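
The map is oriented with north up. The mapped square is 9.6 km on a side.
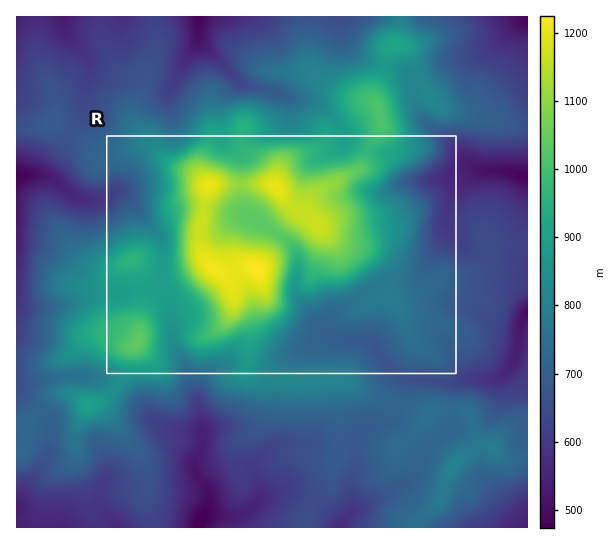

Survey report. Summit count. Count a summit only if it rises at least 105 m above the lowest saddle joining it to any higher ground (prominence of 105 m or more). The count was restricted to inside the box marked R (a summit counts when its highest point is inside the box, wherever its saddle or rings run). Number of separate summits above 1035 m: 2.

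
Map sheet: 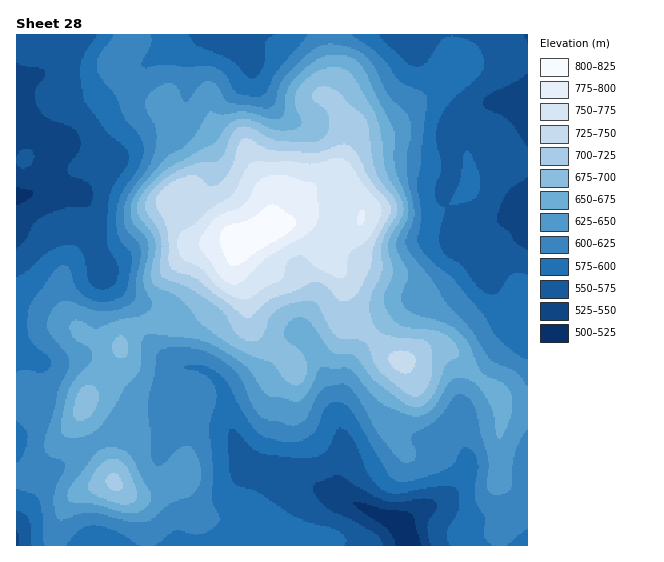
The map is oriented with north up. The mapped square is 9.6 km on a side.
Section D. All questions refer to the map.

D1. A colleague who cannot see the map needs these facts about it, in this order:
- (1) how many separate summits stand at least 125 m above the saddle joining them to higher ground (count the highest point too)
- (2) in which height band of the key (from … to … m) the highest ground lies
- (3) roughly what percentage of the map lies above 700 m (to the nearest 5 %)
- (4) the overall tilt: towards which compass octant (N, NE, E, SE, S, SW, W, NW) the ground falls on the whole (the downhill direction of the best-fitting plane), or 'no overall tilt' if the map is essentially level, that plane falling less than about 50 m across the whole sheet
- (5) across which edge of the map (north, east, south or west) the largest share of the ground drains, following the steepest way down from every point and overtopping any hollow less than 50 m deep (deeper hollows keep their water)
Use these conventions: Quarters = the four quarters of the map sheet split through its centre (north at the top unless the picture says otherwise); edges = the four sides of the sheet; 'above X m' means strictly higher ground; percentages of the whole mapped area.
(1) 1 summit rises at least 125 m above its surroundings.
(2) Between 800 and 825 m: that is the band holding the highest ground.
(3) Roughly 15 % of the ground is higher than 700 m.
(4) No overall tilt - high and low ground are spread across the sheet.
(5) The largest share of the runoff leaves by the southern edge.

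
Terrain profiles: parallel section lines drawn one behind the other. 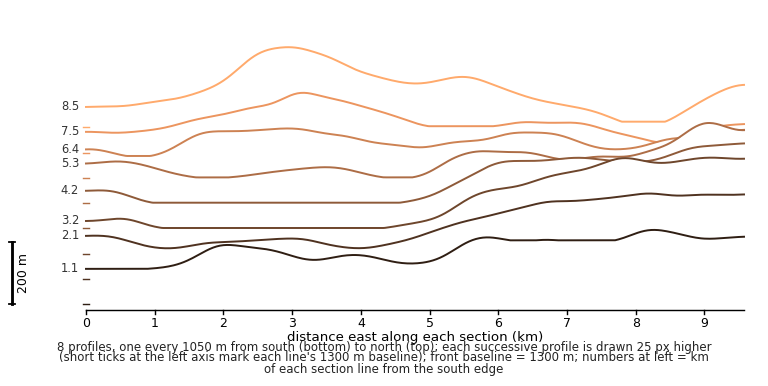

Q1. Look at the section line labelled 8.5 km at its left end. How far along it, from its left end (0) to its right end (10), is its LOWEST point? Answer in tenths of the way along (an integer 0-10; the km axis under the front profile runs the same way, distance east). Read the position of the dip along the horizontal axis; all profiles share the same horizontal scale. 8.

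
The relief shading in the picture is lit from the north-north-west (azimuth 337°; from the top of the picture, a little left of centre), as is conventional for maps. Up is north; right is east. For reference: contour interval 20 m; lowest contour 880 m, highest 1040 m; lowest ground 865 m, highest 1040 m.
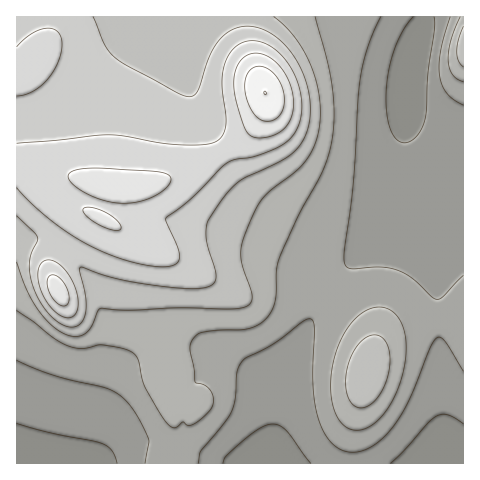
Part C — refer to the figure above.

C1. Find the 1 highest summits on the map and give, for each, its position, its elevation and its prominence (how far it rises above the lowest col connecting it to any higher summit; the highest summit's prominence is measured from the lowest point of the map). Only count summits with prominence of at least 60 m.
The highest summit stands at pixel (265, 92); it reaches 1040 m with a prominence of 175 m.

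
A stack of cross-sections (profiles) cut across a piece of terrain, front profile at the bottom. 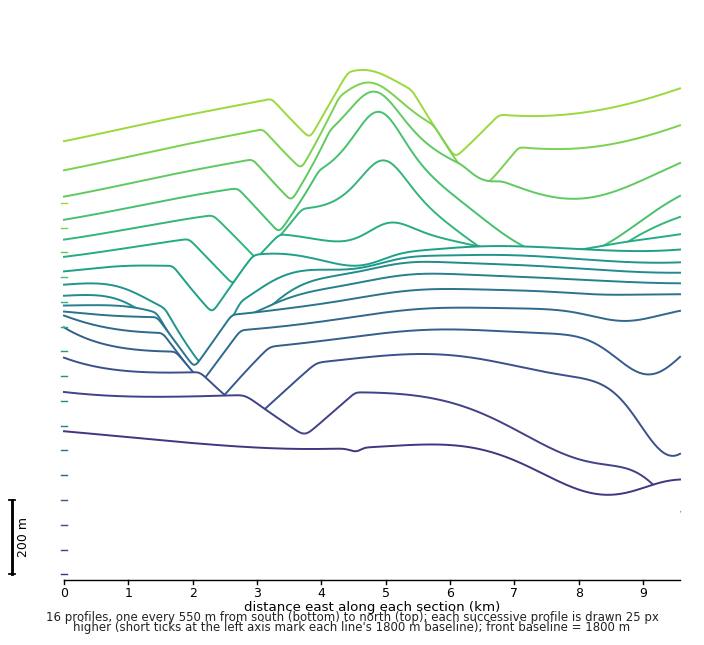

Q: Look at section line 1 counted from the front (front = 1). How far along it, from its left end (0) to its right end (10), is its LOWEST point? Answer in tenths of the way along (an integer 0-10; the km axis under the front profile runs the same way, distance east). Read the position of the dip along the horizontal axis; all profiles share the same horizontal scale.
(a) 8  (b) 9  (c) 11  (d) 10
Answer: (b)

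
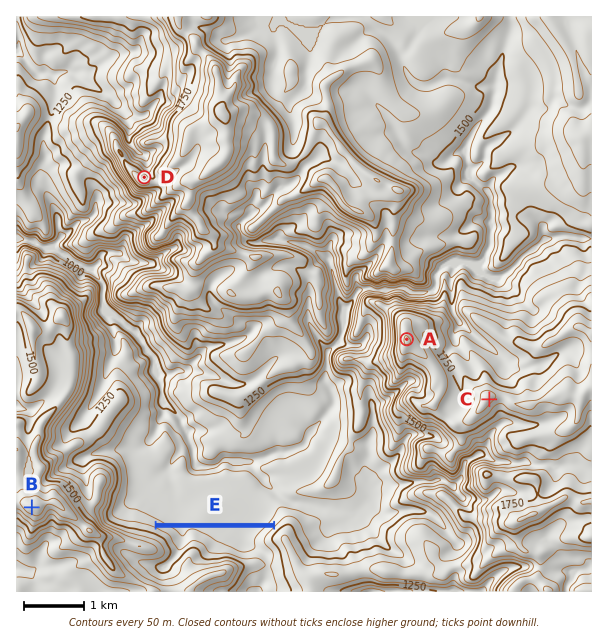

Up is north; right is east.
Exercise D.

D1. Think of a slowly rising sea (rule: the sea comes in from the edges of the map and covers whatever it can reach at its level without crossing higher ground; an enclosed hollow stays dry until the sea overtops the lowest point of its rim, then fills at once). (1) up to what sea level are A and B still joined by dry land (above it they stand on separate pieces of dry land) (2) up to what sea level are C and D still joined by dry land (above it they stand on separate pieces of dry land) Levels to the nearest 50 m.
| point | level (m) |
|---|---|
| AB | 1200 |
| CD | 1450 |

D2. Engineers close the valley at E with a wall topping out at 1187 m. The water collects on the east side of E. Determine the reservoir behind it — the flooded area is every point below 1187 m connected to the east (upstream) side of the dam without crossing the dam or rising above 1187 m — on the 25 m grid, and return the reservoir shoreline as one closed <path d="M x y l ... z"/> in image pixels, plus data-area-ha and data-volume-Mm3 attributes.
<path d="M270 528l-110 0 7 2 13 17 5-1 7-8 3 0 8 3 5 7 5 4 15 0 14 6 18-2 4 3 5 0 2-2 0-3-1-3-6-5-2-7 9-11-1 0z" data-area-ha="60" data-volume-Mm3="20.07"/>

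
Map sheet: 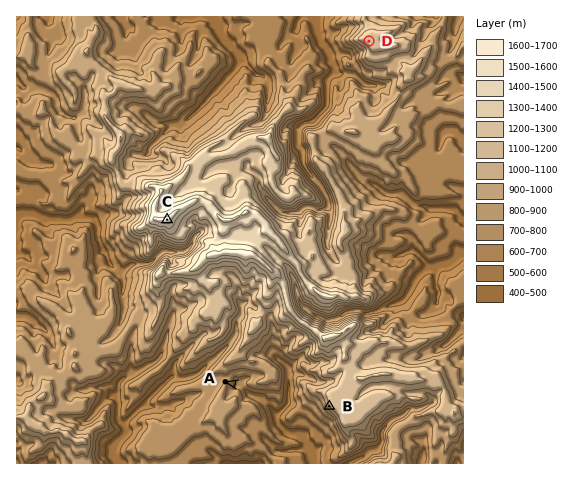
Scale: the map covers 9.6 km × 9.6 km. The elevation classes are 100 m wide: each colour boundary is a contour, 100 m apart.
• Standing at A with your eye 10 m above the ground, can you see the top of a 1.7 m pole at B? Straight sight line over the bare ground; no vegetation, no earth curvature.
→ yes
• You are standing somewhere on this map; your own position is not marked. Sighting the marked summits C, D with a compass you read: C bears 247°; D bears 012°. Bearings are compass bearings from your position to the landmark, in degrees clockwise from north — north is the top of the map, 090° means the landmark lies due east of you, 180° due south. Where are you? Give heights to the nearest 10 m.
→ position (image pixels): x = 347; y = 143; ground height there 880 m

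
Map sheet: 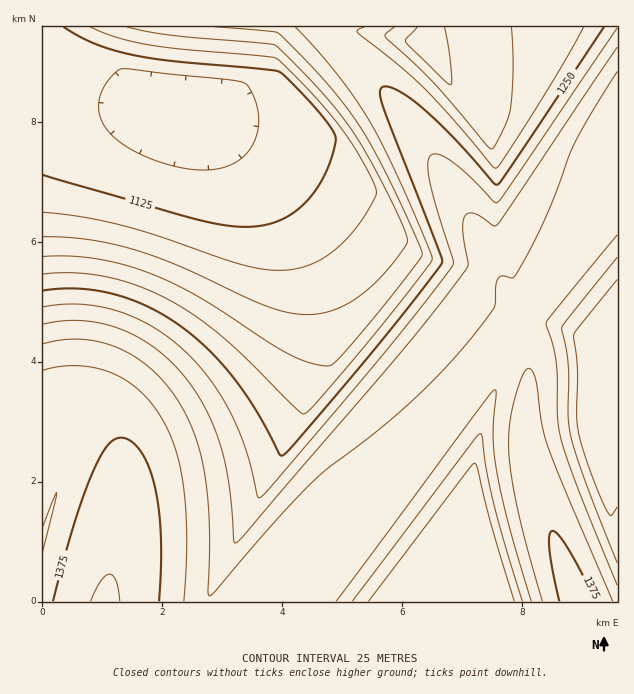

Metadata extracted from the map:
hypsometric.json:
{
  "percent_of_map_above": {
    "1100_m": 96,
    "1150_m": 82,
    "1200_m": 70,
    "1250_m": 58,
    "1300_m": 41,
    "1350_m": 12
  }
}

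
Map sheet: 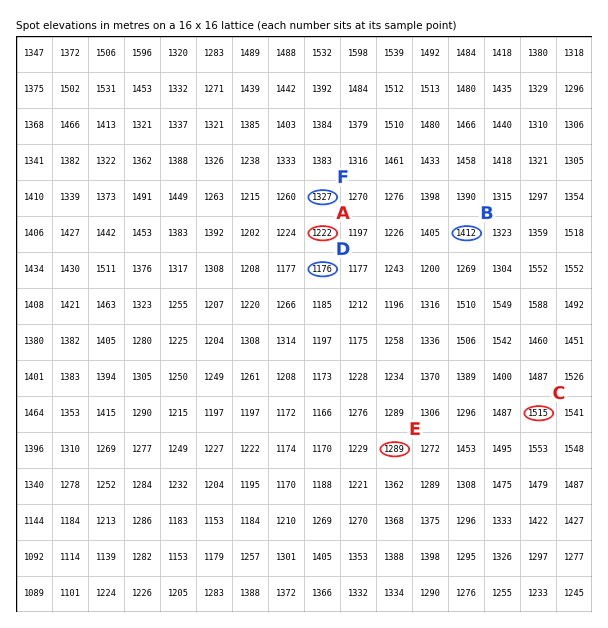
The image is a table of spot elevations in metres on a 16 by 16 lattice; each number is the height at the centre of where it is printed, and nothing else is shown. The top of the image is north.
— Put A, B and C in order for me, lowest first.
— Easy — A B C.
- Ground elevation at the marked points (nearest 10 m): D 1180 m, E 1290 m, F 1330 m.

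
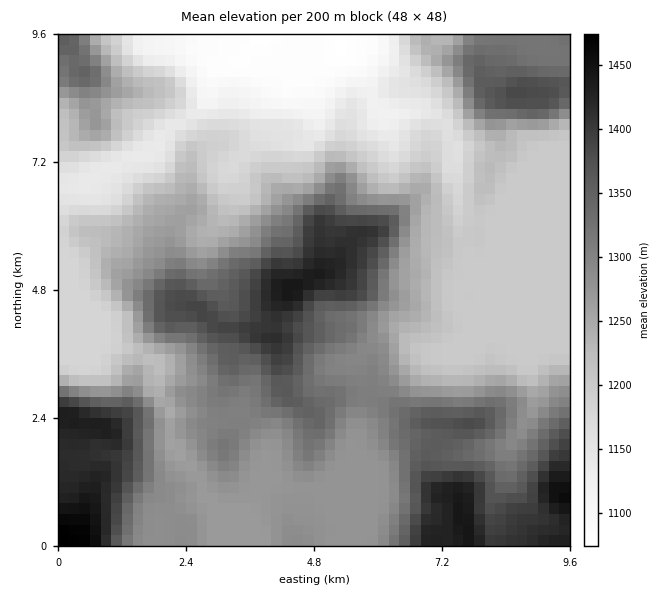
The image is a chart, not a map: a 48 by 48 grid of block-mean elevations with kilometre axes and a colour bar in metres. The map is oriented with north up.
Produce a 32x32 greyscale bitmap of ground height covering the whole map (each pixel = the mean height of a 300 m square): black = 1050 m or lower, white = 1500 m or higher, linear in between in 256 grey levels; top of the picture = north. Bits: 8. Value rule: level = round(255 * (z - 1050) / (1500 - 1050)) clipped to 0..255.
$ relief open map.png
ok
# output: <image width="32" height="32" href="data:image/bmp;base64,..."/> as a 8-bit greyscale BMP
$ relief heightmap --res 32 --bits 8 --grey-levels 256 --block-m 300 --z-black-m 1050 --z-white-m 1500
<image width="32" height="32" href="data:image/bmp;base64,Qk02CAAAAAAAADYEAAAoAAAAIAAAACAAAAABAAgAAAAAAAAEAAATCwAAEwsAAAABAAAAAAAAAAAAAAEBAQACAgIAAwMDAAQEBAAFBQUABgYGAAcHBwAICAgACQkJAAoKCgALCwsADAwMAA0NDQAODg4ADw8PABAQEAAREREAEhISABMTEwAUFBQAFRUVABYWFgAXFxcAGBgYABkZGQAaGhoAGxsbABwcHAAdHR0AHh4eAB8fHwAgICAAISEhACIiIgAjIyMAJCQkACUlJQAmJiYAJycnACgoKAApKSkAKioqACsrKwAsLCwALS0tAC4uLgAvLy8AMDAwADExMQAyMjIAMzMzADQ0NAA1NTUANjY2ADc3NwA4ODgAOTk5ADo6OgA7OzsAPDw8AD09PQA+Pj4APz8/AEBAQABBQUEAQkJCAENDQwBEREQARUVFAEZGRgBHR0cASEhIAElJSQBKSkoAS0tLAExMTABNTU0ATk5OAE9PTwBQUFAAUVFRAFJSUgBTU1MAVFRUAFVVVQBWVlYAV1dXAFhYWABZWVkAWlpaAFtbWwBcXFwAXV1dAF5eXgBfX18AYGBgAGFhYQBiYmIAY2NjAGRkZABlZWUAZmZmAGdnZwBoaGgAaWlpAGpqagBra2sAbGxsAG1tbQBubm4Ab29vAHBwcABxcXEAcnJyAHNzcwB0dHQAdXV1AHZ2dgB3d3cAeHh4AHl5eQB6enoAe3t7AHx8fAB9fX0Afn5+AH9/fwCAgIAAgYGBAIKCggCDg4MAhISEAIWFhQCGhoYAh4eHAIiIiACJiYkAioqKAIuLiwCMjIwAjY2NAI6OjgCPj48AkJCQAJGRkQCSkpIAk5OTAJSUlACVlZUAlpaWAJeXlwCYmJgAmZmZAJqamgCbm5sAnJycAJ2dnQCenp4An5+fAKCgoAChoaEAoqKiAKOjowCkpKQApaWlAKampgCnp6cAqKioAKmpqQCqqqoAq6urAKysrACtra0Arq6uAK+vrwCwsLAAsbGxALKysgCzs7MAtLS0ALW1tQC2trYAt7e3ALi4uAC5ubkAurq6ALu7uwC8vLwAvb29AL6+vgC/v78AwMDAAMHBwQDCwsIAw8PDAMTExADFxcUAxsbGAMfHxwDIyMgAycnJAMrKygDLy8sAzMzMAM3NzQDOzs4Az8/PANDQ0ADR0dEA0tLSANPT0wDU1NQA1dXVANbW1gDX19cA2NjYANnZ2QDa2toA29vbANzc3ADd3d0A3t7eAN/f3wDg4OAA4eHhAOLi4gDj4+MA5OTkAOXl5QDm5uYA5+fnAOjo6ADp6ekA6urqAOvr6wDs7OwA7e3tAO7u7gDv7+8A8PDwAPHx8QDy8vIA8/PzAPT09AD19fUA9vb2APf39wD4+PgA+fn5APr6+gD7+/sA/Pz8AP39/QD+/v4A////APDv4LqVhoWHhX18fHyAh4aDgYGBjabI1tffz8bKztPW6+rew5uHhYaFfXx8fICEg4KBgYGIn8PS19/KwcfKzNPe4trFoYmHhIB8fH1+gIKCgYGBgYSWuNDY3MK6wcPS4dTY2MmukoiFf32Bf35/gIGBgYGBgpS609nYw6+vvdnl0dLVzbufh4B8g4qDfn6Ch4OBgYGDmLa/wcK3paKzzdnQz87KvaCCeX+NlYl/f4eUjIKBgYaZra+rp6GXlqS7ytHR0NLBn355hZKYj4OBi5uXh4GEkZ+prq6roZWLlau+19jZ1MCif32Kj5KRjYqToaOQg4iToa60t7q1o42Ina3VzcS+uZ12eYeQkpGVnKWppZmOkJefpaqnqKykkX+Kl6SUioyVfHGDjJSYlJqrsKSfnZSTk4+GhoOBiI+Gd3uHYlhYYnduaHiEk6Gfn7KxopWTkJGMfGxmZGRqb2dea3JLS0tXaGZldYmbrKmtwLylk42MjodvXlhWV1tcV1ZaXUtLS05cbHyFlaiwtcHKw7CimJCKg2hcWFZVVVZVVVVVS0tLTmWIpamsur/DycvDtquim4t7amVgWVVVVVVVVVVLS0tQape2ur6+trrFzsq8qKKdkH50bmNZVVVVVVVVVUtLT2KCnrW8u7KuuMfW3M28vrusj3xvYVZWVVVVVVVVS0xbcoKRprCmoqq0xNfb29bQxrSQeG5hV1VVVVVVVVVLTWFzeIOOmI2Rn6m3ysrS19TLu5p6bmJaVVVVVVVVVUtUYWtxe4GDeHaFjpevs8XP0MzCqIFsY11WVlVVVVVVUF9iZ252e3pva293iZykwMvKzcu8j21kXFdYVVVVVVVKVFVZZXB1eHRqZGl5i5e2xr24t7OYcGRYU1dVVVVVVTs7O0FUaG5ydWZYVmJ2hZeqpZOMiIV0ZlNRXVZVVVVVNTM0OERUXGdqV01OXG1sb4WahWxgZG9lSlBiW1VVVVU8NzMzNztBXGFOR0pVWVdabYFvW01RX1hBTWJgV1VVVVBORjw0MjVOXFBKRkdIRENVYFVLP0BOT0BJXWRgVlVVXmtuXkg5M0BOT01GPjw5NTlIRDozOEdLP01ha2NcWlhgc31oU0k7NTlAQDw3NjUtKjs7LikvOT5CYn+HgoeDcWl7empfW1NGLyUtKSMgHR0hLzcrKS8yOlB6pK+0trOih5OOfHBmXk4rGyEfGRQTFRYgKiczOj1IYIyvtby8u7ScqJp1YVRNOCAUFBMSEhISEhQYHCw3RVh0m62qrq2qqKOhhWNCLCcgFhIREBESEhIRDxAVIThXboKepqOgm5qaq5tsUjMjIBsWExIRDhASEhEOEBMdPmZqb4uam5uampw="/>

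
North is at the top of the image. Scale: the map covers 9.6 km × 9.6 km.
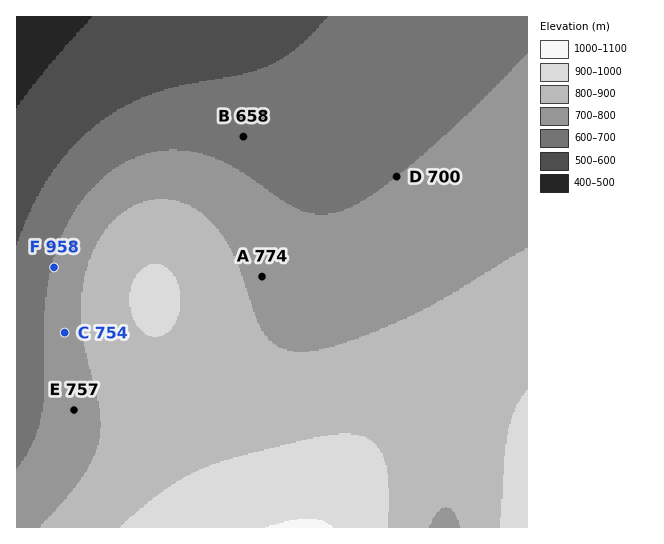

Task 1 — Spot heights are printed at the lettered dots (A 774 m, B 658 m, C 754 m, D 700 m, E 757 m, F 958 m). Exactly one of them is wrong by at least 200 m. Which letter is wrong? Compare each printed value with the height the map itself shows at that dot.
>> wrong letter F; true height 708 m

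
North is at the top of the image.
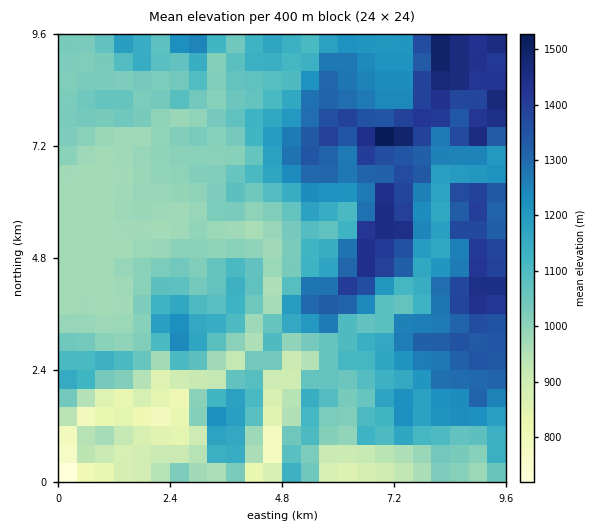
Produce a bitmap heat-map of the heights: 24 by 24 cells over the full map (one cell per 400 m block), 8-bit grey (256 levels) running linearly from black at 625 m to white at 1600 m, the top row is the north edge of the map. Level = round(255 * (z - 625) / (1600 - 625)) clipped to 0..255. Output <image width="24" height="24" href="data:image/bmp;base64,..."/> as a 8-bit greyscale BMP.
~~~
<image width="24" height="24" href="data:image/bmp;base64,Qk12BgAAAAAAADYEAAAoAAAAGAAAABgAAAABAAgAAAAAAEACAAATCwAAEwsAAAABAAAAAAAAAAAAAAEBAQACAgIAAwMDAAQEBAAFBQUABgYGAAcHBwAICAgACQkJAAoKCgALCwsADAwMAA0NDQAODg4ADw8PABAQEAAREREAEhISABMTEwAUFBQAFRUVABYWFgAXFxcAGBgYABkZGQAaGhoAGxsbABwcHAAdHR0AHh4eAB8fHwAgICAAISEhACIiIgAjIyMAJCQkACUlJQAmJiYAJycnACgoKAApKSkAKioqACsrKwAsLCwALS0tAC4uLgAvLy8AMDAwADExMQAyMjIAMzMzADQ0NAA1NTUANjY2ADc3NwA4ODgAOTk5ADo6OgA7OzsAPDw8AD09PQA+Pj4APz8/AEBAQABBQUEAQkJCAENDQwBEREQARUVFAEZGRgBHR0cASEhIAElJSQBKSkoAS0tLAExMTABNTU0ATk5OAE9PTwBQUFAAUVFRAFJSUgBTU1MAVFRUAFVVVQBWVlYAV1dXAFhYWABZWVkAWlpaAFtbWwBcXFwAXV1dAF5eXgBfX18AYGBgAGFhYQBiYmIAY2NjAGRkZABlZWUAZmZmAGdnZwBoaGgAaWlpAGpqagBra2sAbGxsAG1tbQBubm4Ab29vAHBwcABxcXEAcnJyAHNzcwB0dHQAdXV1AHZ2dgB3d3cAeHh4AHl5eQB6enoAe3t7AHx8fAB9fX0Afn5+AH9/fwCAgIAAgYGBAIKCggCDg4MAhISEAIWFhQCGhoYAh4eHAIiIiACJiYkAioqKAIuLiwCMjIwAjY2NAI6OjgCPj48AkJCQAJGRkQCSkpIAk5OTAJSUlACVlZUAlpaWAJeXlwCYmJgAmZmZAJqamgCbm5sAnJycAJ2dnQCenp4An5+fAKCgoAChoaEAoqKiAKOjowCkpKQApaWlAKampgCnp6cAqKioAKmpqQCqqqoAq6urAKysrACtra0Arq6uAK+vrwCwsLAAsbGxALKysgCzs7MAtLS0ALW1tQC2trYAt7e3ALi4uAC5ubkAurq6ALu7uwC8vLwAvb29AL6+vgC/v78AwMDAAMHBwQDCwsIAw8PDAMTExADFxcUAxsbGAMfHxwDIyMgAycnJAMrKygDLy8sAzMzMAM3NzQDOzs4Az8/PANDQ0ADR0dEA0tLSANPT0wDU1NQA1dXVANbW1gDX19cA2NjYANnZ2QDa2toA29vbANzc3ADd3d0A3t7eAN/f3wDg4OAA4eHhAOLi4gDj4+MA5OTkAOXl5QDm5uYA5+fnAOjo6ADp6ekA6urqAOvr6wDs7OwA7e3tAO7u7gDv7+8A8PDwAPHx8QDy8vIA8/PzAPT09AD19fUA9vb2APf39wD4+PgA+fn5APr6+gD7+/sA/Pz8AP39/QD+/v4A////ABkwNkRFVGhbV2o1Q4ZuQT5ER1BYaGVdcSZRS0NGS0pUholYKnhpTEpNUlZebWtlhixTWU5COzlJkItdKW99ZmGEfY2AfXR3hVIsNTkyLDdlnZN4O1WBaWd9g52Rmp6ckm1UPTZDODFjgpJ+QVOHemtxj52RnJ+0pIqCbGdVPEhMT3R5SUhzc296hYuZra+ytH5+hX5xWn53W09tbUpUcoCAjZqnqrW9um5sZGFnf6GOd2RWfGJrcnyHi6e2t725vV9fXV1lkp2MiX1cc4yXqHxzd6WmqbPCvVtbW1tohIx9eIRvWZSyuLSgd3OFq8fVz1paWlxkd3Zsc4V1VnmrrMzBmICHrsXX2FpaWl9kaW1nc350XmuEj7PVyraMmajQx1paWlteX2NkYWRiW2qEh6zVzb+VjKXOxVpaWltbWlxhXVxZX2x6dITR2daik8TEt1paWl1eXVxfaWpjaHORiH6t2cqfjbjLtFpaWlxfX2BjaHZueoefnJqo1celkMLHultaWltfYWNmZ3F+jp+xs6qztcK6kpaYm2RdWlxfYWNkY2Vzkay9tKnMwby2paSkl2hkX1xcYGdqZWuDlai6yrvV7OLHqcPZuWpsa25rY15ga3SEjJevv8e9vcjQzrvQ12lucnJpbHltZW9zfoyts66poaHI1MXG3GhqamhraW58Z3N1eXybsqujnp/I3trQ0Whoa3qJeHSIZneGh4CFqaqgmpq549rUz2pqdJOJdZ2jg26EjoZ/kpyZmJnC5NvT2Q=="/>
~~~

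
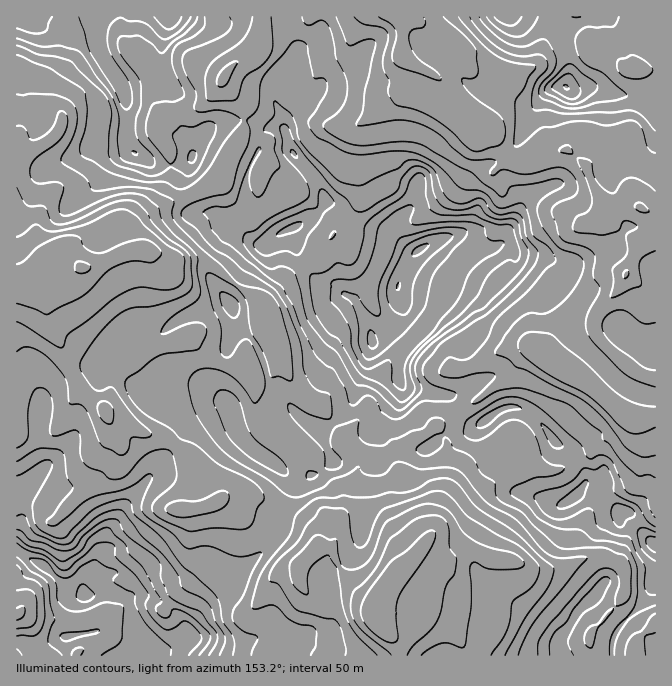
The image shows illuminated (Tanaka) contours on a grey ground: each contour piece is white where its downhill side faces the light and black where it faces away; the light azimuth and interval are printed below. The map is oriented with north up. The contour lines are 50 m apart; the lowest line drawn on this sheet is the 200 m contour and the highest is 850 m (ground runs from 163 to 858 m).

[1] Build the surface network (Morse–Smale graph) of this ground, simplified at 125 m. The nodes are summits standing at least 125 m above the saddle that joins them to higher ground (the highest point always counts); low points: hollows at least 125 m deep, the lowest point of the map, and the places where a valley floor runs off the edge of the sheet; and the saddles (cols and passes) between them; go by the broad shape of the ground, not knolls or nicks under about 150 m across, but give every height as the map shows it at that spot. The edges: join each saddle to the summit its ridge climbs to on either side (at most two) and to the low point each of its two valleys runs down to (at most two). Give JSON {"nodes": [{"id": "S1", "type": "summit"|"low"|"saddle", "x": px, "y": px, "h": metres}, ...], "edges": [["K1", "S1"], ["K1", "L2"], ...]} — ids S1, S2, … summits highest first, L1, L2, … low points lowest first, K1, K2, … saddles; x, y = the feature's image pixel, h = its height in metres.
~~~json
{"nodes": [
{"id": "S1", "type": "summit", "x": 418, "y": 250, "h": 858},
{"id": "S2", "type": "summit", "x": 85, "y": 597, "h": 816},
{"id": "S3", "type": "summit", "x": 169, "y": 17, "h": 743},
{"id": "S4", "type": "summit", "x": 655, "y": 544, "h": 736},
{"id": "S5", "type": "summit", "x": 565, "y": 87, "h": 653},
{"id": "L1", "type": "low", "x": 377, "y": 620, "h": 163},
{"id": "L2", "type": "low", "x": 84, "y": 268, "h": 194},
{"id": "L3", "type": "low", "x": 400, "y": 18, "h": 251},
{"id": "L4", "type": "low", "x": 17, "y": 614, "h": 542},
{"id": "K1", "type": "saddle", "x": 124, "y": 652, "h": 787},
{"id": "K2", "type": "saddle", "x": 457, "y": 412, "h": 524},
{"id": "K3", "type": "saddle", "x": 614, "y": 607, "h": 500},
{"id": "K4", "type": "saddle", "x": 244, "y": 120, "h": 499},
{"id": "K5", "type": "saddle", "x": 194, "y": 195, "h": 472},
{"id": "K6", "type": "saddle", "x": 284, "y": 512, "h": 417},
{"id": "K7", "type": "saddle", "x": 507, "y": 155, "h": 390}],
"edges": [["K1", "S2"], ["K1", "L1"], ["K1", "L4"], ["K2", "S1"], ["K2", "S4"], ["K2", "L1"], ["K2", "L3"], ["K3", "S1"], ["K3", "S4"], ["K3", "L1"], ["K4", "S1"], ["K4", "S3"], ["K4", "L1"], ["K4", "L3"], ["K5", "S1"], ["K5", "S3"], ["K5", "L1"], ["K5", "L2"], ["K6", "S1"], ["K6", "S2"], ["K6", "L1"], ["K6", "L2"], ["K7", "S1"], ["K7", "S5"], ["K7", "L3"]]}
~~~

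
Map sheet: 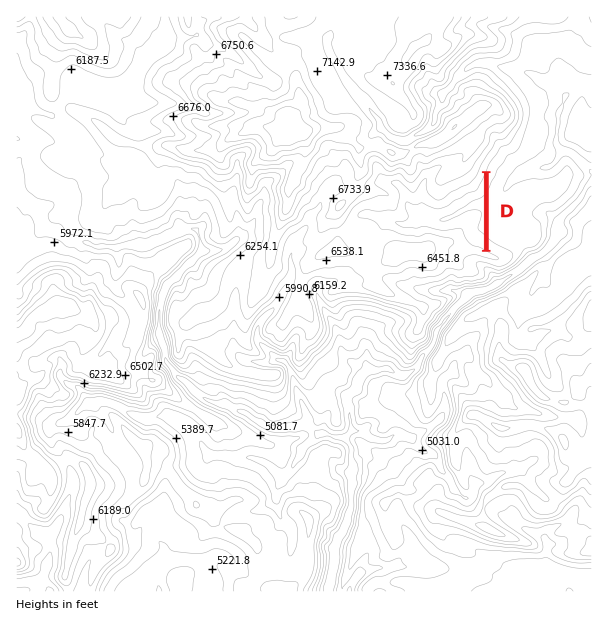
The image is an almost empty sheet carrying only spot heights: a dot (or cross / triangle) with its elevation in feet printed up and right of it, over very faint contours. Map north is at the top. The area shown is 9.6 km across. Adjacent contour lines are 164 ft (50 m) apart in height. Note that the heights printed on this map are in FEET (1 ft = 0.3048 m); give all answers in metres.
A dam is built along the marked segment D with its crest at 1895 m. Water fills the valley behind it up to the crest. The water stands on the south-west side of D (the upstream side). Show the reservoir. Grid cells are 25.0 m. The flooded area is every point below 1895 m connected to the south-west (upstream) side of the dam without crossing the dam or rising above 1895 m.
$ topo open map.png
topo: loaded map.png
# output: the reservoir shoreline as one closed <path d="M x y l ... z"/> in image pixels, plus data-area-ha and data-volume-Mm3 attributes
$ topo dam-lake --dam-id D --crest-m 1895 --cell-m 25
<path d="M483 180l-3 6 0 2-4 4-2 0-1 1-5 0-4 5-11 4-4 4-2 0-1 2-3 0-2 2-7 0-2-2-3 0-4-3-6 0-2 1-3 0-1-1-3 0-2-1-2 2 0 3 3 4 0 6-2 3-7 2 2 2 9 0 2 2 4 0 2-2 9 0 1 2 5 0 1 1 6 0 2 1 1 0 2-1 7 0 2-1 4 0 2-2 3 4 0 4 2 2 0 1 7 7 1 0 2 2 4 0 3 2 1 0 0-68-1 0z" data-area-ha="65" data-volume-Mm3="17.43"/>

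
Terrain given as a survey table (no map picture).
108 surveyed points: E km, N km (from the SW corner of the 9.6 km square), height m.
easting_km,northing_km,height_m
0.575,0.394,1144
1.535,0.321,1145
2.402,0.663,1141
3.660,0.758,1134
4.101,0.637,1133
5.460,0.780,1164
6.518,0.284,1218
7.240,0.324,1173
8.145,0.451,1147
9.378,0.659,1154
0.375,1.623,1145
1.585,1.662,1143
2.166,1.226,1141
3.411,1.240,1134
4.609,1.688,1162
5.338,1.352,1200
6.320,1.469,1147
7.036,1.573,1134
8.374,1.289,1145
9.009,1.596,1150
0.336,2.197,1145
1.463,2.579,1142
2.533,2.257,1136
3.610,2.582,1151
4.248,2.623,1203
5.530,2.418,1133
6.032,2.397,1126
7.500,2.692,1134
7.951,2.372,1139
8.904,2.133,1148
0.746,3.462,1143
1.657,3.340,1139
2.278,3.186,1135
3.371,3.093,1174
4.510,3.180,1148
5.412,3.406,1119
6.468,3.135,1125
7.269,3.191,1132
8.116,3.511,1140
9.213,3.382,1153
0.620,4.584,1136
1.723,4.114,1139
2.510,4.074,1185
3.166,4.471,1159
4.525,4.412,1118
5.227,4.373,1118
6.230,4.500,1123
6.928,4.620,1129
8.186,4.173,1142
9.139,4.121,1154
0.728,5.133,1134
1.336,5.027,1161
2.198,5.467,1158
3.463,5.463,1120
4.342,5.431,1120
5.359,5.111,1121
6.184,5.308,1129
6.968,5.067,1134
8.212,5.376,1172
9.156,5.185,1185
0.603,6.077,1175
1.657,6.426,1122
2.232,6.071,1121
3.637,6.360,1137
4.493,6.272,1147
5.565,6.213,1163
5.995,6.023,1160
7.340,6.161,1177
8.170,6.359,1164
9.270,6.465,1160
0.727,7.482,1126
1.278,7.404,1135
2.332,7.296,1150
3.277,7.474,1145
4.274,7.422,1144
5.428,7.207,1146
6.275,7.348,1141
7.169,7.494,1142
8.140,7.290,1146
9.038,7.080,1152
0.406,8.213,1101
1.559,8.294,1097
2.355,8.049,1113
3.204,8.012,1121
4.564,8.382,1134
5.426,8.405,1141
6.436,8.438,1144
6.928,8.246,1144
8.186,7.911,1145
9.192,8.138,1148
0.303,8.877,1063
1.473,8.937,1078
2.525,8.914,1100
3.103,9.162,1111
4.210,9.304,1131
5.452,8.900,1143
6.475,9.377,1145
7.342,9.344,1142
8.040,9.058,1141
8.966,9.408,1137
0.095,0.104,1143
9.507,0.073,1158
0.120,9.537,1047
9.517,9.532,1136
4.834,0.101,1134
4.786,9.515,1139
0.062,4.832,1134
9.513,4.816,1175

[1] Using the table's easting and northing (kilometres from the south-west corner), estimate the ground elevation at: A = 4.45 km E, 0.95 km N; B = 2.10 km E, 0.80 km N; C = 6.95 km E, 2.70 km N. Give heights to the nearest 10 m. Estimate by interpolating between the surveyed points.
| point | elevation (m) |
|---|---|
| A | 1130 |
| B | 1140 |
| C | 1130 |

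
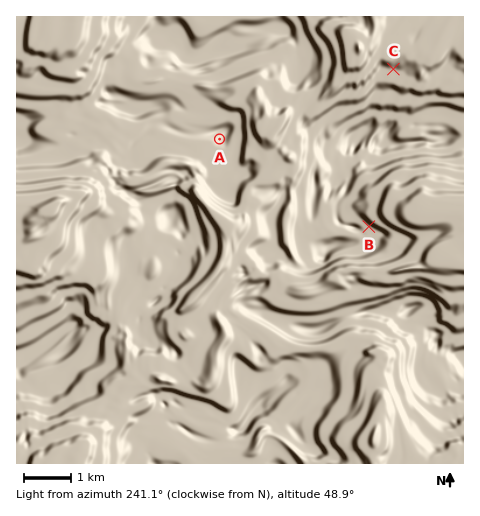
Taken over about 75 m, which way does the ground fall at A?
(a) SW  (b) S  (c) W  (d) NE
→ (a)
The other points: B NE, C N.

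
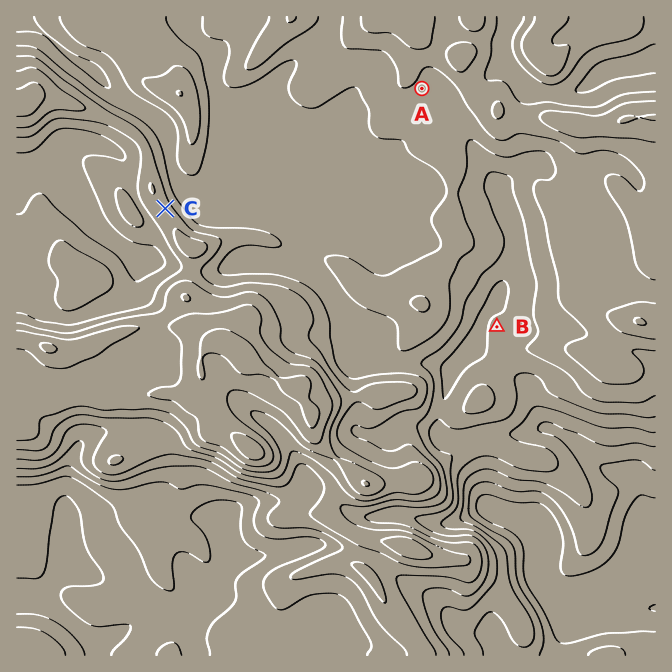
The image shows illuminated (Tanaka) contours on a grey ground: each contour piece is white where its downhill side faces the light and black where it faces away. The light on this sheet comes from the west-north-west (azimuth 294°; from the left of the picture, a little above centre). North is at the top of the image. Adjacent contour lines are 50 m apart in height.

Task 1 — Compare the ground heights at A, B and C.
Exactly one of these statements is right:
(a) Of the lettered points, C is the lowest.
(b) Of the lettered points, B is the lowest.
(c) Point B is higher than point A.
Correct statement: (b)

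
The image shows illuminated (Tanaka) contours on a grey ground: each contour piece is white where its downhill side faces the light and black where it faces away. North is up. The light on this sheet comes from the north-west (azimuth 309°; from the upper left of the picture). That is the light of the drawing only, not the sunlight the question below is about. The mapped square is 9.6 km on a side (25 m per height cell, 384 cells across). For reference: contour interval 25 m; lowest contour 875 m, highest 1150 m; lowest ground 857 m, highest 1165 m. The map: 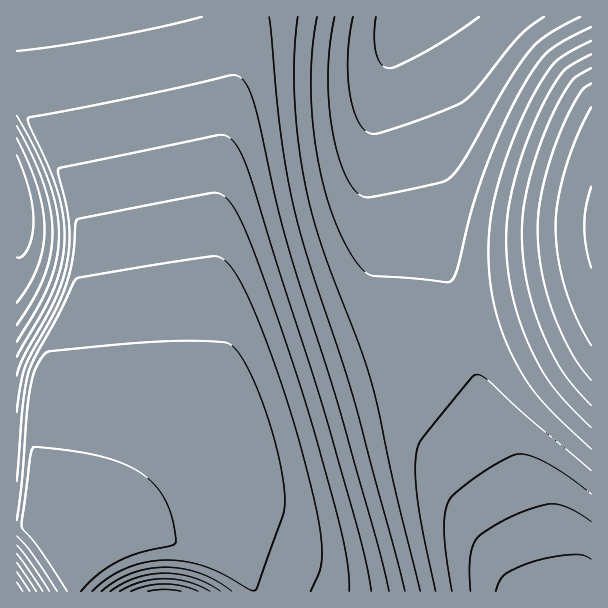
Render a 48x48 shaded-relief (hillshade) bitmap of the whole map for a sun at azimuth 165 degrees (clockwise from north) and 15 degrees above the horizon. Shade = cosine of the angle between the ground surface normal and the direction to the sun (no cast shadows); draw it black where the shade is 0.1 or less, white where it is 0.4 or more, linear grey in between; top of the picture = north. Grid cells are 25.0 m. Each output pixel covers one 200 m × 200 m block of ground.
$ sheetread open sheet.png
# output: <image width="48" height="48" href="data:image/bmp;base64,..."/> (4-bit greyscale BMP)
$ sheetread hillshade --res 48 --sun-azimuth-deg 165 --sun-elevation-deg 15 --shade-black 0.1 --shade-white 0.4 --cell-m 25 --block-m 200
<image width="48" height="48" href="data:image/bmp;base64,Qk32BAAAAAAAAHYAAAAoAAAAMAAAADAAAAABAAQAAAAAAIAEAAATCwAAEwsAABAAAAAAAAAAAAAAABEREQAiIiIAMzMzAERERABVVVUAZmZmAHd3dwCIiIgAmZmZAKqqqgC7u7sAzMzMAN3d3QDu7u4A////ALy6m+///////KmZmZmZiIiIiImZmamZmcy6ic//////66mZmZmZiIiIiImZmZmZmcupiJvf///tuZiZmZmYiIiIiImZmZmZmcuYiIiavMu6mIiZmZmIiIiIiJmZmZmZmcqIiIiIiZmIiIiJmYiIiIiIiJmZmZmZmoiIiIiIiIiIiIiImIiIiIiIiZmZmZmZmmeIiIiIiIiIiIiIiIiIiIiIiZmZmZmZqleIiIiIiIiIiIiIiIiIiIiImZmZmZmaqleIiIiIiIiIiIiIiIiIiIiImZmZmZmqqlZ4iIiIiIiIiIiIiIiIiIiImZmZmZmqqlZ3eIiIiIiIiIiIiIiIiIiJmZmZmZqqqlZ3d4iIiIiIiIiIiIiIiIiJmZmZmZqqqlZ3d3eIiIiIiIiIiIiIiIiJmZmZmZqqqkZ3d3d3iIiIiIiIiIiIiIiJmZmZmZqqqkZ3d3d3eIiIiIiIiIiIiIiJmZmZmZqqqkZ3d3d3d3iIiIiIiIiIiIiIiJmZmZqqqjV3d3d3d3d4iIiIiIiIiIiIiIiJmZmqqiR3d3d3d3d3iIiIiIiIiIiIiIiJmZmaqhJ3d3d3d3d3eIiIiIiIiIiIiIiImZmZmQBXd3d3d3d3d4iIiIiIiIiIiIiIiZmZmQAnd3d3d3d3d3iIiIiIiIiIiIiIiJmZmRAFd3d3d3d3d3eIiIiIiIiIiIiIiIiZmSACd3d3d3d3d3eIiIiIiIiIiIiIiIiIiDEAZ3d3d3d3d3eIiIiIiIiIiIiIiIiIiEIAR3d3d3d3d3eIiIiId3eIiIiIiIiIiFMQNnd3d3d3d3eIiIiHd3d3iIiIiIiIiFQxJnd3d3d3d3eIiIiHd3d3d3d3d3iIiGUyNnd3d3d3d3eIiIiHd3d3d3d3d3eIiGVDRnd3d3d3d3iIiIiHd3d3d3d3d3d3iGZUVnd3d3d3d3iIiIiHd3d3d3d3d3d3iGZlZnd3d3d3d3iIiIiHd3d3d3d2Znd3d2d2Znd3d3d3d3iIiIiHd3d3d3dmZmZ3d3d4dnd3d3d3d3iIiIiHd3d3d3ZmZmZnd3iIZ3d3d3d3d3iIiIiHd3d3d3ZmZmZmd4iYZ3d3d3d3d3iIiIiHd3d3d3ZmVVZmd4mXd3d3d3d3d3iIiIiId3d3d3ZmVVVWZ5qWd3d3d3d3d3iIiIiId3d3d3ZlVVVWZqp3d3d3d3d3d3iIiIiId3d3d3ZlVVVVZrh3d3d3d3d3d3iImZiId3d3d3ZlVVVVVrd3d3d3d3d3d3iImZmIh3d3d3ZlVURFVYd3d3d3d3d3d3iImZmIh3d3d3ZlVUREVXd3d3d3d3d3d3iImZmYh3d3d3dlVURERHd3d3d3d3d3d3iImZmYiHd3d3dmVUREM3d3d3d3d3d3d3iImZmZiHd3d3dmVUQzMnd3d3d3d3d3d3eImZmZmId3d3d2VUQyInd3d3d3d3d3d3eImZmZmId3d3d2ZUQyInd3d3d3d3d3d3eImZqpmYh3d3d3ZVQzMnd3d3d3d3d3d3eImZqqmYh3d3d3ZlRDMw=="/>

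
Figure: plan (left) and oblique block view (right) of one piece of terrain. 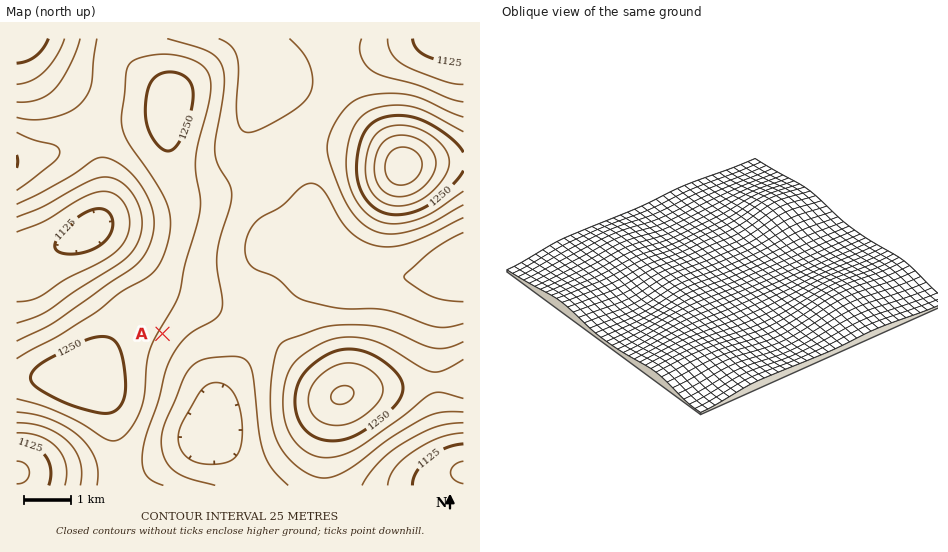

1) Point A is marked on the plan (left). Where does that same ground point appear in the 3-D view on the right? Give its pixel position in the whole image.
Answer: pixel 716 321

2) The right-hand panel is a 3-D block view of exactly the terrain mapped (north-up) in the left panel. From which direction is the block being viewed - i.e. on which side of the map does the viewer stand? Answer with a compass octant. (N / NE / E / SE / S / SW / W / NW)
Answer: SW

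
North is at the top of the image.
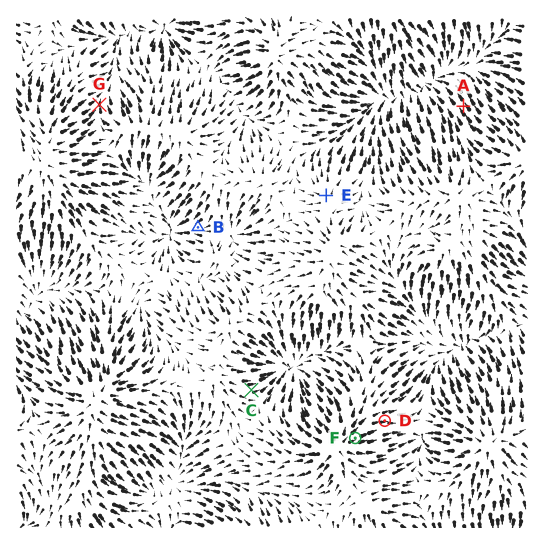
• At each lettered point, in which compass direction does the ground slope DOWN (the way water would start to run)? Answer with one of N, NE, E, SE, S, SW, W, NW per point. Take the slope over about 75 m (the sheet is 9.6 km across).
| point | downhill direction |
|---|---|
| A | NW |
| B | W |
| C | E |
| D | E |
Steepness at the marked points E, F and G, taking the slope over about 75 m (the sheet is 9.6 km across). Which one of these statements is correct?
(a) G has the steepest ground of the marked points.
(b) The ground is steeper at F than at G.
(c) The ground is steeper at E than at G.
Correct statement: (b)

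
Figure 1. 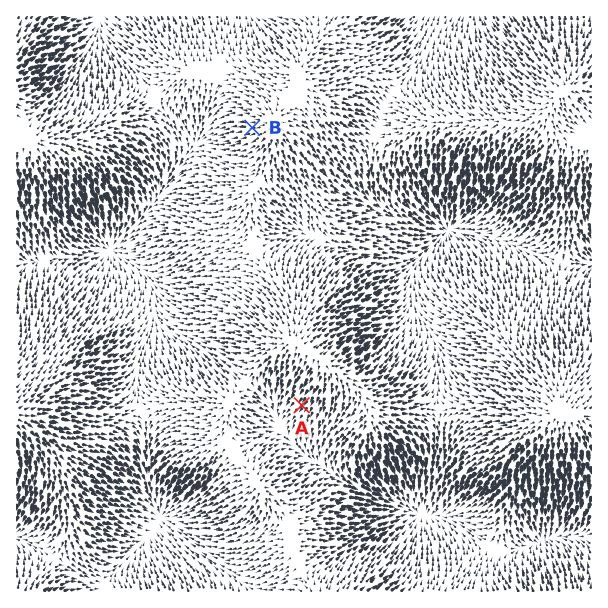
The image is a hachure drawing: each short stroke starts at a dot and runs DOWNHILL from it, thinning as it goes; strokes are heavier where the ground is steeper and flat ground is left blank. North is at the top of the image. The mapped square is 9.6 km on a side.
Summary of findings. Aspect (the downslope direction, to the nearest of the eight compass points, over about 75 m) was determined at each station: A SW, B W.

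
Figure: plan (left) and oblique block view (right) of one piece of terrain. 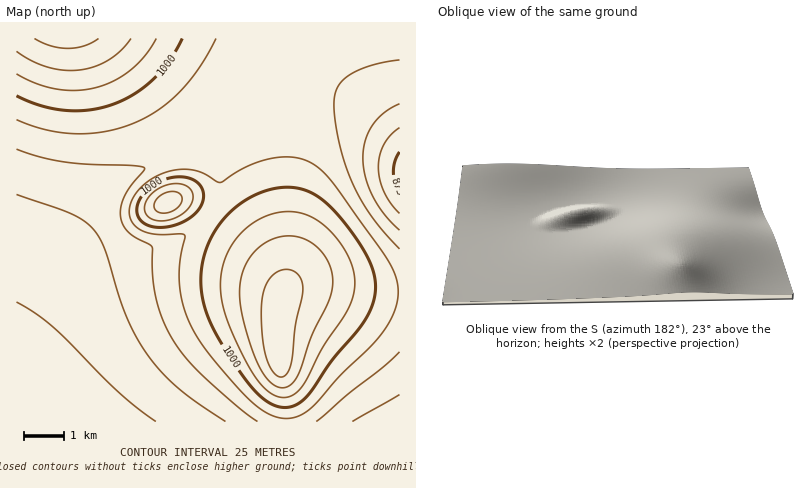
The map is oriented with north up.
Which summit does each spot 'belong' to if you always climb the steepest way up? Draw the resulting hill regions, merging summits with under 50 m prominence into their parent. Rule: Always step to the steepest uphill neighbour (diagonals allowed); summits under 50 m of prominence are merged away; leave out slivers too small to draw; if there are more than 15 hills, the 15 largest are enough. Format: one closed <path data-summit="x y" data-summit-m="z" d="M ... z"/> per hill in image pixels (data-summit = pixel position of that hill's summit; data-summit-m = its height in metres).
<path data-summit="278 356" data-summit-m="1090" d="M400 38l-80 0 1 24 5 12 42 32 30 33-22-24-32-25-28-12-20-1-16 5-22 13-71 53 9 0 6 3 11 11 5 10 2 16-8 22-16 18-26 15-20 6-34 4-26 10-24 16-17 17-19 26-13 28 0 14 9 34 0 24 374 0z"/><path data-summit="66 38" data-summit-m="1084" d="M320 38l-304 0 0 284 13-24 22-30 77-89 28-17 22-7 64-49 24-16 14-8 16-5 20 1 28 12 32 25-16-16-34-25-5-12z"/><path data-summit="168 202" data-summit-m="1065" d="M196 148l-6 0-14 8-20 6-28 17-73 83-26 36-13 24 0 100 10 0 1-6-2-24-8-28 0-14 13-28 19-26 17-17 24-16 26-10 34-4 20-6 26-15 16-18 7-16 0-20-6-12z"/>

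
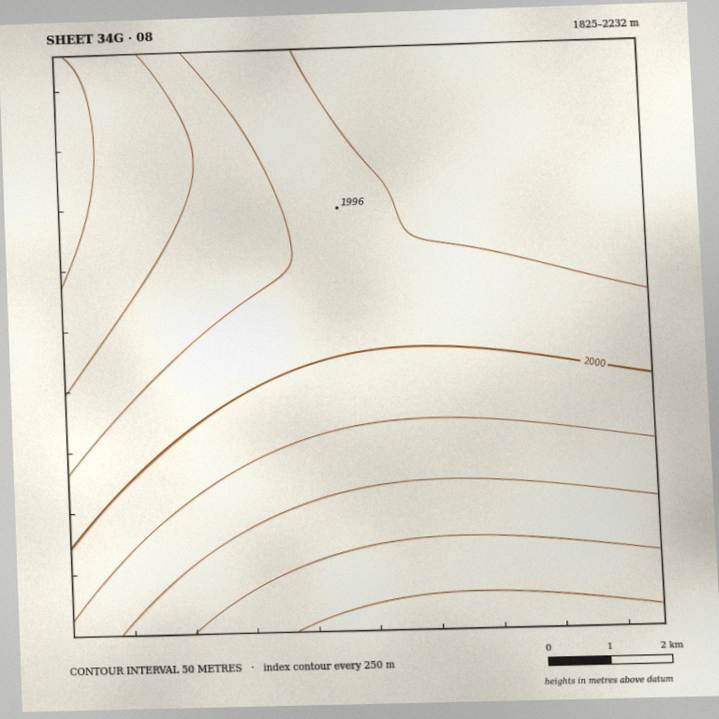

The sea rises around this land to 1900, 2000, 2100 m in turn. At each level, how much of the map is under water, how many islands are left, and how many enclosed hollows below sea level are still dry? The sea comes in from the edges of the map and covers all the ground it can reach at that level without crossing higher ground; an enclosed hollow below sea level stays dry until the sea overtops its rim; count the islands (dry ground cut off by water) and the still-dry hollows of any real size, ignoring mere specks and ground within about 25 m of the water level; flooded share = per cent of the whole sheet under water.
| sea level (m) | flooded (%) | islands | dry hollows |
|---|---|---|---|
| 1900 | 9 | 0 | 0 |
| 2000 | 59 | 0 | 0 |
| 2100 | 82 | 0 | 0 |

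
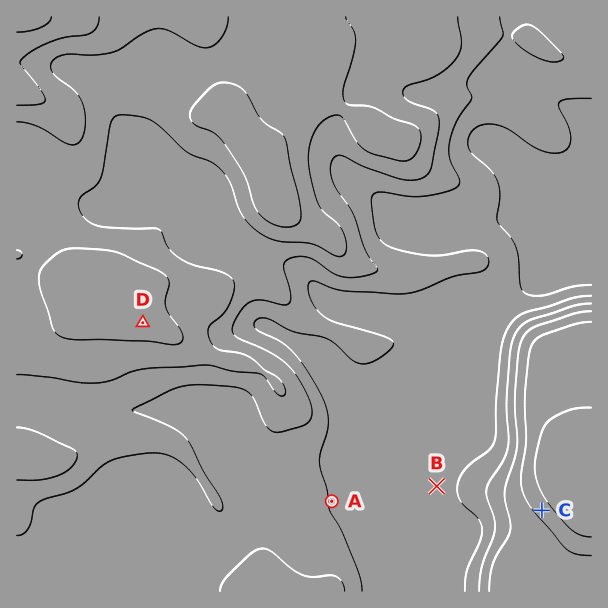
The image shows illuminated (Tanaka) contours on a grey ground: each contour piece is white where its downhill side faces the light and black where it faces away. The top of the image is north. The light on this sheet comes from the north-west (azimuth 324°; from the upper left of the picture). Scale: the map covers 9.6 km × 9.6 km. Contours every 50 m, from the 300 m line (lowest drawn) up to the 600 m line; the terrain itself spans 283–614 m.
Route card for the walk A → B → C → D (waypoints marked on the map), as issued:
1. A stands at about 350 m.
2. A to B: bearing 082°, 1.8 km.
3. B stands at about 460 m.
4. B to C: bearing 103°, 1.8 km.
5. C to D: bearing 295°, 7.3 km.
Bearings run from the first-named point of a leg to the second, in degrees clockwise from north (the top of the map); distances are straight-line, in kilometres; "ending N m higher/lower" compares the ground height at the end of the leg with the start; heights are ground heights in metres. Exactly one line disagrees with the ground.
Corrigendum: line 3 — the height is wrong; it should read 320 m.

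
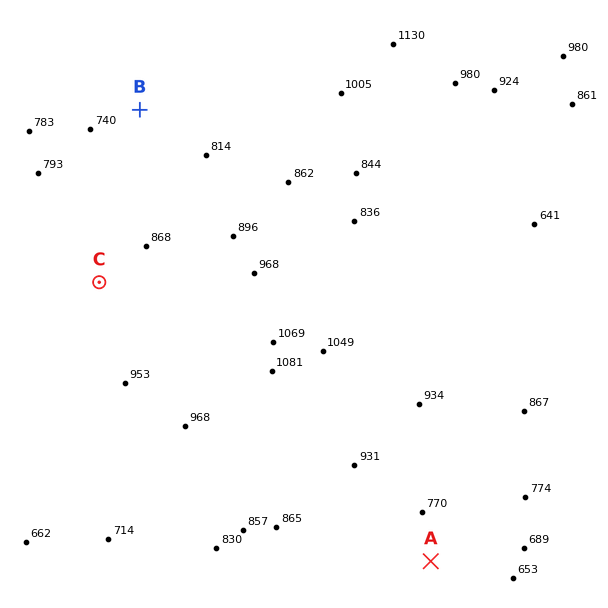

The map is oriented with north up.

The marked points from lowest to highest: A B C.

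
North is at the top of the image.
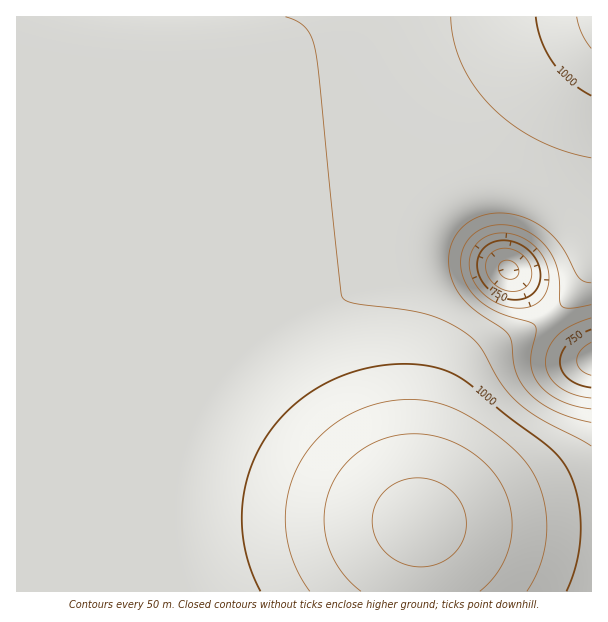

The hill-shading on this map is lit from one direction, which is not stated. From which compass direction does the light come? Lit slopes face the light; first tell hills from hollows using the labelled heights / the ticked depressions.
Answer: NW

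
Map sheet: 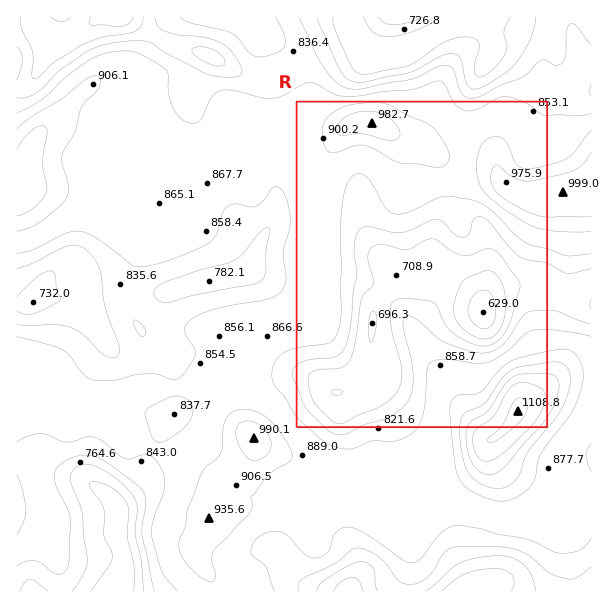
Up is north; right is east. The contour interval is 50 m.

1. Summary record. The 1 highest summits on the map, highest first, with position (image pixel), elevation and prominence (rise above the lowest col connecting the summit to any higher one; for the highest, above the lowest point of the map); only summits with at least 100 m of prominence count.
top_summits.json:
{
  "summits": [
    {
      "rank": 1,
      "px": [518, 411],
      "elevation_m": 1109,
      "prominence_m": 480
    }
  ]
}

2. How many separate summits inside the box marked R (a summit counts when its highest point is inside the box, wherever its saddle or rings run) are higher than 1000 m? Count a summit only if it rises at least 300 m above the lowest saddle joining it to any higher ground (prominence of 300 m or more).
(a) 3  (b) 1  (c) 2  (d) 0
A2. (b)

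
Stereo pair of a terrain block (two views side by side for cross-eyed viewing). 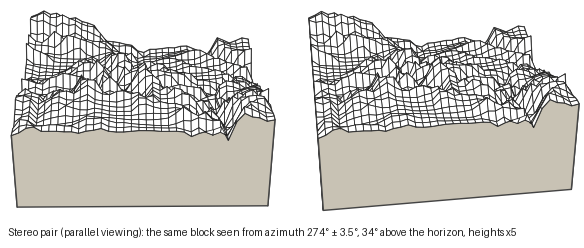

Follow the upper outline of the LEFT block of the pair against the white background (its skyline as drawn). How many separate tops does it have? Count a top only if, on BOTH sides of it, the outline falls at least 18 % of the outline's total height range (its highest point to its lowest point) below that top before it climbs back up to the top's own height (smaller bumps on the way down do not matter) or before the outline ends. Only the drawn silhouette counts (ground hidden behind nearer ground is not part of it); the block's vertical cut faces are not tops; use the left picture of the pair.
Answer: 3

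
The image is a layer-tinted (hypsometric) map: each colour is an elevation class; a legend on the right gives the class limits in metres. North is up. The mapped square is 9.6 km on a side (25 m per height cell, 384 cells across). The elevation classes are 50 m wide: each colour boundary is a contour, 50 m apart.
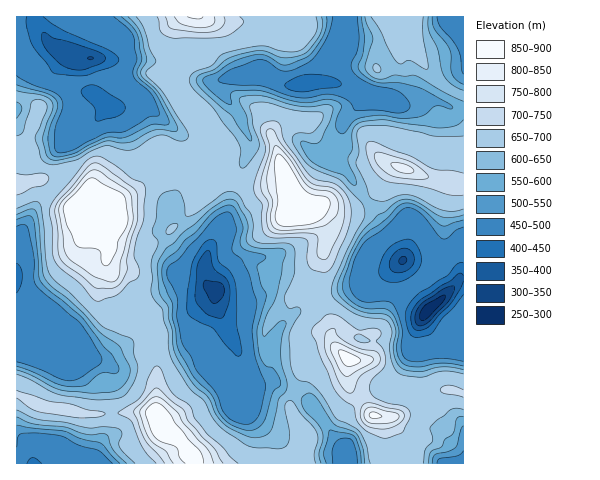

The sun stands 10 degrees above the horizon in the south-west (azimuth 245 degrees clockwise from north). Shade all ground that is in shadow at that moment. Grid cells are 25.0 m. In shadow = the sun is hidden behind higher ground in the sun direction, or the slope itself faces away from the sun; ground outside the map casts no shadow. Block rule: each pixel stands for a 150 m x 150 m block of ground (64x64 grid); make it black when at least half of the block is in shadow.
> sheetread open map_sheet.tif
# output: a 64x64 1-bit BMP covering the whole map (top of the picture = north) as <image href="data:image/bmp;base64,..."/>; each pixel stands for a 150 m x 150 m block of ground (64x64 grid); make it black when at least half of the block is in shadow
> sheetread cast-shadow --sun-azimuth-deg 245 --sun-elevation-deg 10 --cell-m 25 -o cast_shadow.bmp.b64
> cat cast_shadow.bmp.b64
<image width="64" height="64" href="data:image/bmp;base64,Qk0+AgAAAAAAAD4AAAAoAAAAQAAAAEAAAAABAAEAAAAAAAACAAATCwAAEwsAAAIAAAAAAAAA////AAAAAAAAAAAeADwAOAAAAD8APgA8gAAAf4AfAAGAAAD/4B8ACQAAAf/wPgADAAAD//A4AAMAAAP/8HgDgAAAB//w8B/AAcAP//DgP+AT4A//8MA/4A/gD//wAAAAP8AP/+AAAAD/wAH/4AAAgP/AA//AAAfn/4AD/8AAH/8OAAf+AAD/+wAAB/wAA//4AAAH/AAD//gAAAf8AAP/+AAAB/wAAAf8AAAH/AADD/4AAAf8AAH//AAAD/wAA//8AAAf/AAH//4AAB/8AAf+HgAAH/wAB/wAAAMf/AAH/AAAA5/4AAf+AAAD//AAB/8AAAP/8AAH9gAAAf/wAAf4AAAB+QAAA/gAAAH4AAAD/AAAAfggAAP8AAAB/DAAA/wAAAH+GAAD5AAAAf4AAAfiAAAB/gAAB+AAAAH+AAB/4AAAB/4AAP/gAAAP/AAA/+AAAB/4AAH/gDAAH+AAAf+A+B4PgAAD/wf4HwAAAAP/D/gfhwAAh/8OAB/HAgDH/wAAH8MGA4f/AHAfwAwHhw8H4A+AAAeADw/AD8AADwHPD4APwAAeD+/AAB/wAD4//8AA//AAf///gAH/4AD///gABzyAAH+AAAAPA8AAAAAAAA8PAAAAAAAAHx4AAAAAIAAfPAAAAAAwAD84AAAAADwAPzAAAAAAHgA/AAAAAAAfAD8AAAAMAD8APw=="/>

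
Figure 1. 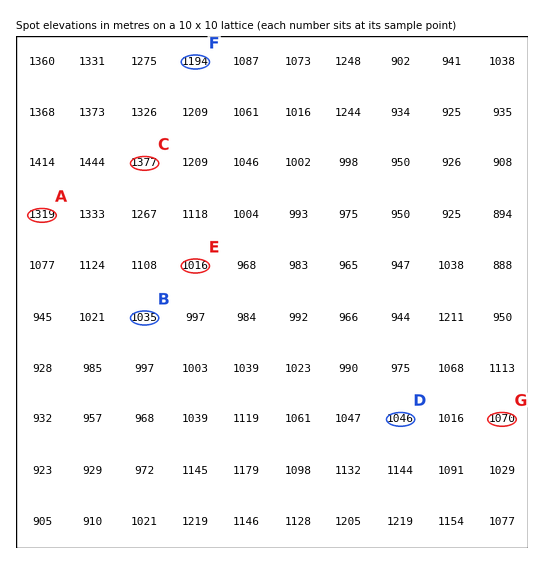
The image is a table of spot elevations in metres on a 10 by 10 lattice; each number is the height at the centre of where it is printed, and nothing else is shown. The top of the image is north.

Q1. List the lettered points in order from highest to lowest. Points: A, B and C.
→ C A B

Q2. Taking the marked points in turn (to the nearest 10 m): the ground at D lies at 1050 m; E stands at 1020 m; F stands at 1190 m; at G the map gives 1070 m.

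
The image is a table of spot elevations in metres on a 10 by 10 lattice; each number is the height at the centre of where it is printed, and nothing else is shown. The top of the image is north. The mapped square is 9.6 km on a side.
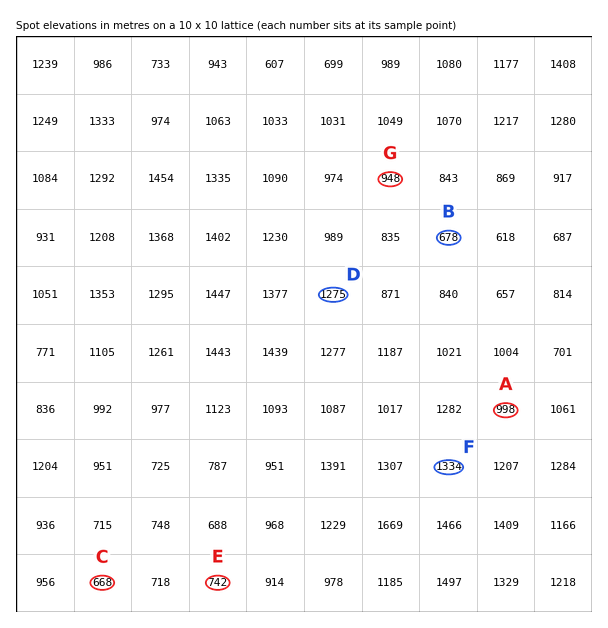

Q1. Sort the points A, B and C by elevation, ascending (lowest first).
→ ["C", "B", "A"]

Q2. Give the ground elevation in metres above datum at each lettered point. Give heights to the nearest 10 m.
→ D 1280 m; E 740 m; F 1330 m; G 950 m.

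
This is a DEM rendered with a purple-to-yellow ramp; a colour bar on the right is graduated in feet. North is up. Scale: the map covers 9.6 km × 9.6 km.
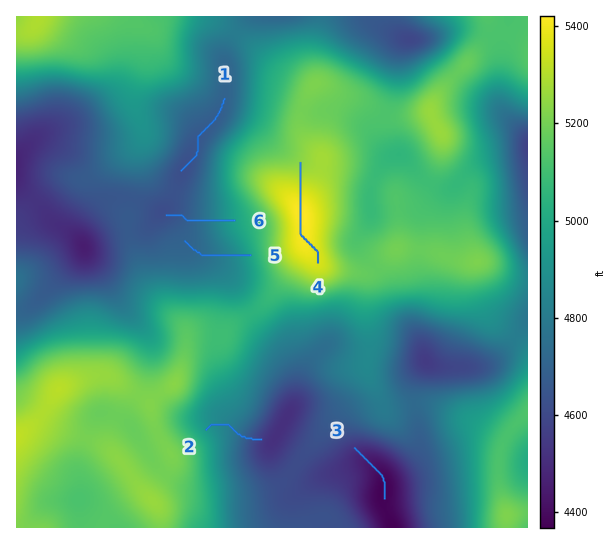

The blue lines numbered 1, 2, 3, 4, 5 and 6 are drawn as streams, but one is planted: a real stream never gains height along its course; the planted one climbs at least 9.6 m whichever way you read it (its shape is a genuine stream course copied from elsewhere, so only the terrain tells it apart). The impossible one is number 4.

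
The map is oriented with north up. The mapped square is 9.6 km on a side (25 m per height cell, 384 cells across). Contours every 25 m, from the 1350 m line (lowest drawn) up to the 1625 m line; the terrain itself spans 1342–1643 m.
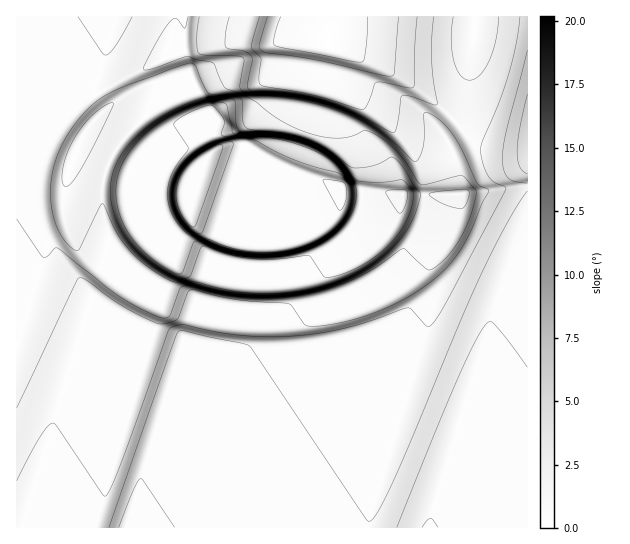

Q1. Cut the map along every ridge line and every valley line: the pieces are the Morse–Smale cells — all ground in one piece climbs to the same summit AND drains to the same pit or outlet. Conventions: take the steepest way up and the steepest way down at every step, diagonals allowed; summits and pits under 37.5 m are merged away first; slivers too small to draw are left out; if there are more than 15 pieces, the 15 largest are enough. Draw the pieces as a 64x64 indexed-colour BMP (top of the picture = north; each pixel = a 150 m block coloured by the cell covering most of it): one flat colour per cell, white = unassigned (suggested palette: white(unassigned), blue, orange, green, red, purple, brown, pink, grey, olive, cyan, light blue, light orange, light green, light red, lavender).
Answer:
<image width="64" height="64" href="data:image/bmp;base64,Qk12CAAAAAAAAHYAAAAoAAAAQAAAAEAAAAABAAQAAAAAAAAIAAATCwAAEwsAABAAAAAAAAAA////ALR3HwAOf/8ALKAsACgn1gC9Z5QAS1aMAMJ34wB/f38AIr28AM++FwDox64AeLv/AIrfmACWmP8A1bDFABEREREREREREREREREREREREREREREREREREREREREREREREREREREREREREREREREREREREREREREREREREREREREREREREREREREREREREREREREREREREREREREREREREREREREREREREREREREREREREREREREREREREREREREREREREREREREREREREREREREREREREREREREREREREREREREREREREREREREREREREREREREREREREREREREREREREREREREREREREREREREREREREREREREREREREREREREREREREREREREREREREREREREREREREREREREREREREREREREREREREREREREREREREREREREREREREREREREREREREREREREREREREREREREREREREREREREREREREREREREREREREREREREREREREREREREREREREREREREREREREREREREREREREREREREREREREREREREREREREREREREREREREREREREREREREREREREREREREREREREREREREREREREREREREREREREREREREREREREREREREREREREREREREREREREREREREREREREREREREREREREREREREREREREREREREREREREREREREREREREREREREREREREREREREREREREREREREREREREREREREREREREREREREREREREREREREREREREREREREREREREREREREREREREREREREREREREREREREREREREREREREREREREREREREREREREREREREREREREREREREREREREREREREREREREREREREREREREREREREREREREREREREREREREREREREREREREREREREREREREREREREREREREREREREREREREREREREREREREREREREREREREREREREREREREREREREREREREREREREREREREREREREREREREREREREREREREREREREREREREREREREREREREREREREREREREREREREREREREREREREREREREREREREREREREREREREREREREREREREREREREREREREREREREREREREREREREREREREREREREREREREREREREREREREREREREREREREREREREREREREREREREREREREREREREREREREREREREREREREREREREREREREREREREREREREREREREREREREREREREREREREREREREREREREREREREREREREREREREREREREREREREREREREREREREREREREREREREREREREREREREREREREREREREREREREREREREREREREREREREREREREREREREREREREREREREREREREREREREREREREREREREREREREREREREREREREREREREREREREREREREREREREREREREREREREREREREREREREREREREREREREREREREREREREREREREREREREREREREREREREREREREREREREREREREREREREREREREREREREREREREREREREREREREREREREREREREREREREREREREREREREREREREREREREREREREREREREREREREREREREREREREREREREREREREREREREREREREREREREREREREREREREREREREREREREREREREREREREREREREREREREREREREREREREREREREREREREREREREREREREREREREREREREREREREREiIiIiIiIiIzMzMRERERERERERERERERERERERERESIiIiIiIiIiIzMzMzMRERERERERERERERERERERERIiIiIiIiIiIiIjMzMzMxERERERESIhERERERERERESIiIiIiIiIiIiIiMzMzMzEREREREiIiIhEREREREREiIiIiIiIiIiIiIiIzMzMzMRERERIiIiIiIRERERERIiIiIiIiIiIiIiIiIzMzMzMxEREREiIiIiIiIRERIiIiIiIiIiIiIiIiIiIjMzMzMzERERERIiIiIiIiEREiIiIiIiIiIiIiIiIiIjMzMzMzMREREREiIiIiIiIiESIiIiIiIiIiIiIiIiIiIzMzMzMxERERERIiIiIiIiIhIiIiIiIiIiIiIiIiIiIiMzMzMzERERERESIiIiIiIiIiIiIiIiIiIiIiIiIiIiIjMzMzMRERERERIiIiIiIiIiIiIiIiIiIiIiIiIiIiIiMzMzMxERERERIiIiIiIiIiIiIiIiIiIiIiIiIiIiIiIzMzMzEREREREiIiIiIiIiIiIiIiIiIiIiIiIiIiIiIiMzMzMRERERESIiIiIiIiIiIiIiIiIiIiIiIiIiIiIiIzMzMxEREREREiIiIiIiIiIiIiIiIiIiIiIiIiIiIiIjMzMzERERERESIiIiIiIiIiIiIiIiIiIiIiIiIiIiIiMzMzMRERERERIiIiIiIiIiIiIiIiIiIiIiIiIiIiIiIzMzMxEREREREiIiIiIiIiIiIiIiIiIiIiIiIiIiIiIjMzMzERERERERIiIiIiIiIiIiIiIiIiIiIiIiIiIiIiMzMzMREREREREiIiIiIiIiIiIiIiIiIiIiIiIiIiIiIzMzMxERERERESIiIiIiIiIiIiIiIiIiIiIiIiIiIiIjMzMz"/>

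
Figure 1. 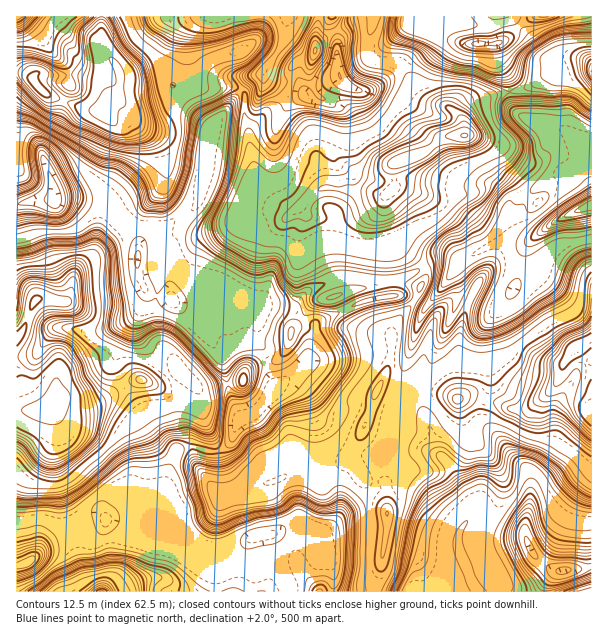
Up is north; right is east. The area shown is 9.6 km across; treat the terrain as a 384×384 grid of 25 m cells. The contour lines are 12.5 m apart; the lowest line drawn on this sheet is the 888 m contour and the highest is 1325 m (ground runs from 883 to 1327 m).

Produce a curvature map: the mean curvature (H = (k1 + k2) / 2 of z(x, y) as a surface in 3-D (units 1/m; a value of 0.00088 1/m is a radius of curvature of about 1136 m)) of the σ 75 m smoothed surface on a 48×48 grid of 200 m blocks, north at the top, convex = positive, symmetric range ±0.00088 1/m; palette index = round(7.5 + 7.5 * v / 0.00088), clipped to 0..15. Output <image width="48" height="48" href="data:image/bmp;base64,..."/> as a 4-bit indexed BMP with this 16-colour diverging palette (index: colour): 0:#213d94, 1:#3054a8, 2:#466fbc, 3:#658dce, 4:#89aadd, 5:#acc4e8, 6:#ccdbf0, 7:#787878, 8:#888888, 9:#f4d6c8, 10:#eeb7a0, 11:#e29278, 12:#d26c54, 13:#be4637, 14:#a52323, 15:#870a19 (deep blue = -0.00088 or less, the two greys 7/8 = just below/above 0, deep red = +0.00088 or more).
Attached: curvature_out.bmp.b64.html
<image width="48" height="48" href="data:image/bmp;base64,Qk32BAAAAAAAAHYAAAAoAAAAMAAAADAAAAABAAQAAAAAAIAEAAATCwAAEwsAABAAAAAAAAAAlD0hAKhUMAC8b0YAzo1lAN2qiQDoxKwA8NvMAHh4eACIiIgAyNb0AKC37gB4kuIAVGzSADdGvgAjI6UAGQqHAIa/pHtLlIl3Z2VXdnsH2egGh4d4m6UUmzRpvrzdqshmd3d4eHYU2c8ld4d4nIUgAQBFJlrJVGVnd3iHeHczyc5Fd3eIujNEJHApZCMjRWd3Z3iIiHdD2c1jd3eJtwOqibh5h3d3d3dkQ0RWeHdCyb2CZ3eJkwbKq5mId4aHeIdH6SETV2UxyayhZneJswjKmDIjRnaIiHYq/sllEBQQqMzDRXd4uQi3VJdYUkeHd3UL2r3/oJ+EuJm4VUZ3izeUR+3d2BN3d3RPuIiKy9ypl3eaaFNEqVdVrYVXjZI2d2N/ypiImYiImIiKy5UVyFUo2zbcVLohRVTfd7uIiIiIh3eJp3yMswBatyvu50uUV1JyAV25iIh4d3eIUozOYTfbc3qpzpW7ujAjgQzLqYiIh3iIeJmZSNuWNsqYnLRZu4de8iM62XeHmXeIeIiHd3dCXKiImqdGibq+8EUW66mXiXeHZnZmeLtlrZiImol1Z4iK8SVTZ2i5aXeHZsp4u6uHq3iIrHiXZ4eK4pdFQzWseqaHeeyHdXvHeJeZuFV6+3ed1P82ZmRrp8aId4d2d3a5WIab1zNZpWnPMO9XZmU2p5h4d3Z3ZnesaGJ9xleJd4z2A2lZpVU0mHlZiIiYdXm9l5VdtWrJm99gV2VW10ZHqIpWpru8yXZt/OkiInhCb/gFeHdn22WrqYqB4qwjnLY3zfsQJYgRFUJXh3dmuUJ8u6qw104AA76TA82c/YtzVVZ4iHh1ZodROKvzTT1SUhrbUM7M+1xzaGaIiHd0RZ/7QABOBozCZkJIkt+32ltEWHiId2VBmzRpqpd/wFn3RnUTtplV/GxEaYeHZDZQ7qZDRWY28hT+V3dC2sl2q580WXd1RHuzupmJqruoxiRZd4hzn0bevP81WYd2ebzKmIiZiIiZcyRWeHmWNFNEE+g3eIaIrbmId3d3ZlZ6pVZWeFOtqM3JlFRndWZX3Zh4l4d3eYVXrKiGaJQEmlYga4d2ZENSroh3qpdmibp1ebeGR5yAAAAwKZd0f/NCLqh3eZVWebqYmKu3FYvNYIZBOpdiX/kVCdh3dpupepqphnm7VFaK7P8BjGQim84FI+mId3iHV3d2RXh4lmZoi+kEtiQoqJ80QtuYiHdoeM25Y0V5qWh3iNEEVKp2VX5CUcyViIh3V7ze10RGvpV3iLEEeGe8uY1xUs1yioiHdUaIvd/nr6RneDFqqr/964yQQdyDXLu6qGV4q7/nySV3ZVW6v9qK2UqAAMymSutliqZmQo1nYARVI5n8zJiKxTi5UIp6dTImdrlljchaQDNBC2/7RZiKo0et+6wIpFiFAFuHeaqu3tzal++lFqiM0leIqXQFp4VBRDiYiazZVry7df/4Z6mfwmiIl1AD2MUU/amaqWdhJKuHTMowdLrsVZqru/8wi/0F66vcdDV4dd+nfGQmh9zBSpib3u/xFf8Ey4m5RFAAA1z9uYuGXP9imFQyFK/1MstknLECR4iJRFOMujvpRu83gTVVUyN0Y4pKuuEGiImZmHVoYw=="/>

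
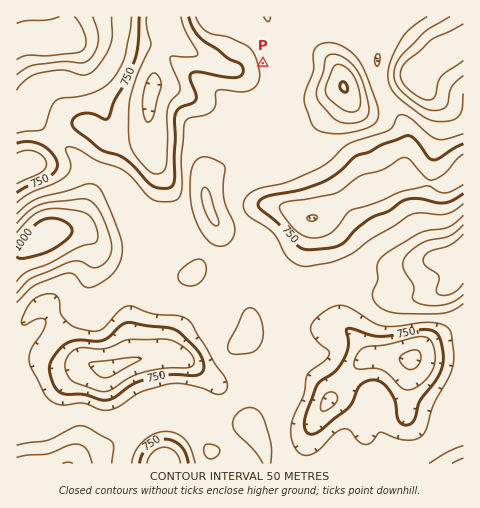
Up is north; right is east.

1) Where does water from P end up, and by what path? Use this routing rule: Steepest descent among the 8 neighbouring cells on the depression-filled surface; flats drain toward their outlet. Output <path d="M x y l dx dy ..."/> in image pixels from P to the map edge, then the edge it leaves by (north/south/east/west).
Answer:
<path d="M263 63l-14 0-5 4-6 2-13 0-3-2-2 0-7-5-21-10-9-6-9-10-3-5-6-6-1-5-4-3"/>
exit: north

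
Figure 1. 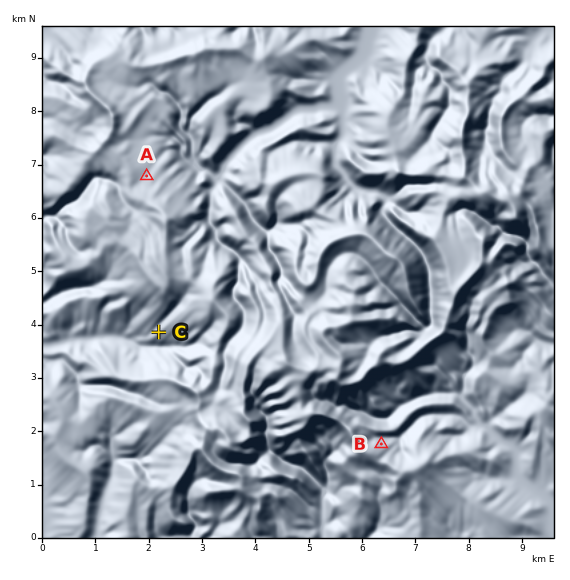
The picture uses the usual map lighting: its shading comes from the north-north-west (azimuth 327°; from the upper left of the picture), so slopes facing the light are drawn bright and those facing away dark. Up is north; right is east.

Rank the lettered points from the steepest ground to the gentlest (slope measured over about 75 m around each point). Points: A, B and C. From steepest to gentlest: B C A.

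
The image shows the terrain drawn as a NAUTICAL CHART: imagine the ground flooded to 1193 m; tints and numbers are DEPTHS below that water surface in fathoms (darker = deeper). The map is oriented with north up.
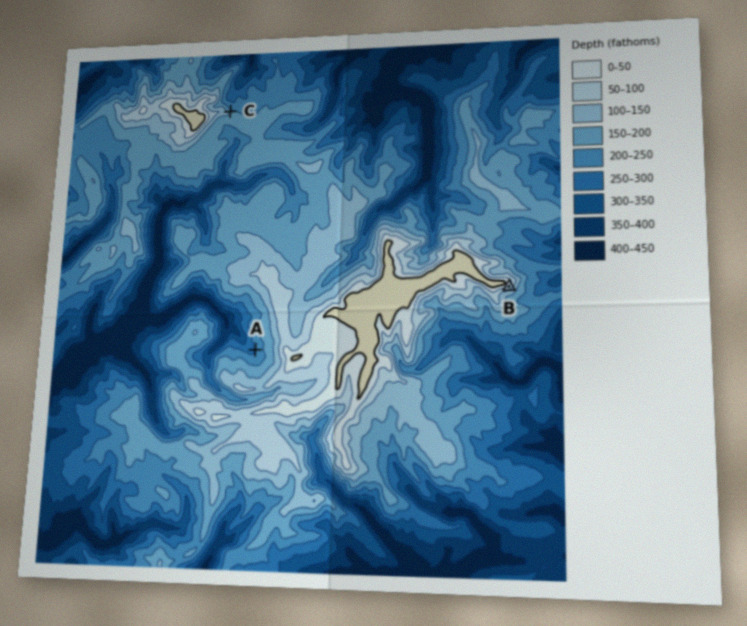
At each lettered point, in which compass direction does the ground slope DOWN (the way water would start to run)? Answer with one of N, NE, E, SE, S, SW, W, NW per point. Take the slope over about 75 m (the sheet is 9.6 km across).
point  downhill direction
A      W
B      SE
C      NE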